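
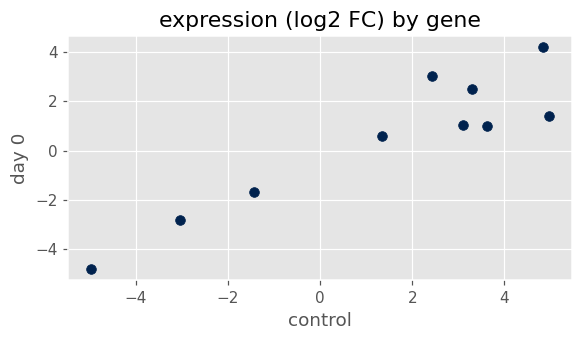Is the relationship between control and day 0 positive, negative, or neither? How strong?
Points are positively correlated; strong (|r| ≈ 0.9).

positive, strong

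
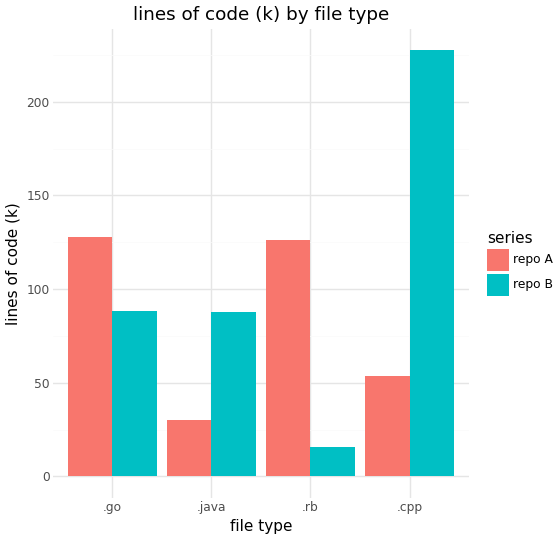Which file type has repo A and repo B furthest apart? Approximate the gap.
.cpp, ≈ 160 k

.cpp: repo A ≈ 60, repo B ≈ 220 → gap ≈ 160. Next-largest (.rb) is only ≈ 100.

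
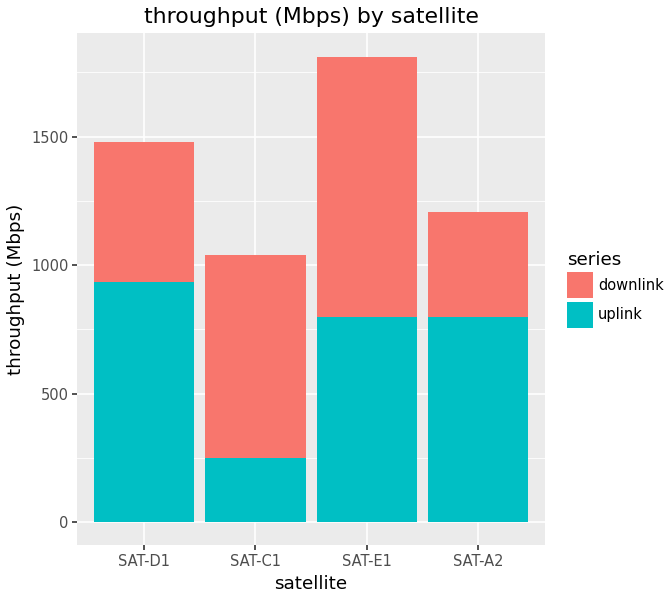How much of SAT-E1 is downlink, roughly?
≈ 1000

downlink top ≈ 1800, bottom ≈ 800; segment ≈ 1000.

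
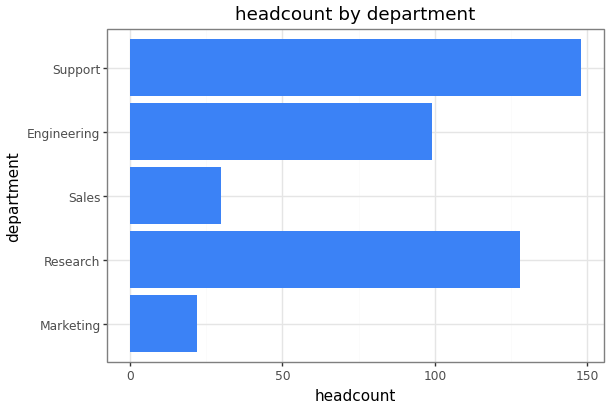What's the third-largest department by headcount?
Engineering

Top 4: Support ≈ 140, Research ≈ 120, Engineering ≈ 100, Sales ≈ 40.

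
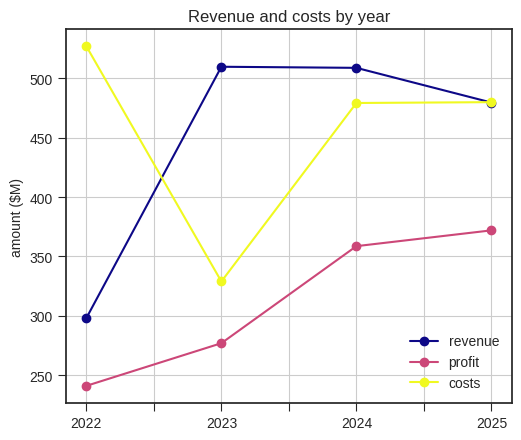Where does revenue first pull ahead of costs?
2023

2022: revenue ≈ 300 vs costs ≈ 525 (not yet); 2023: revenue ≈ 500 vs costs ≈ 325 (first crossover).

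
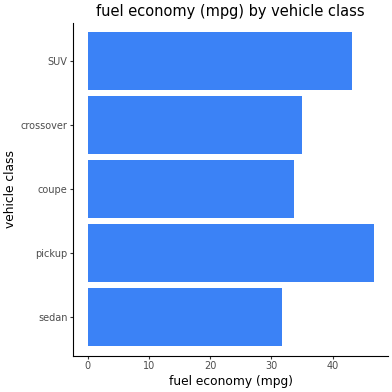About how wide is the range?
≈ 15

Max pickup ≈ 45, min sedan ≈ 30; range ≈ 15.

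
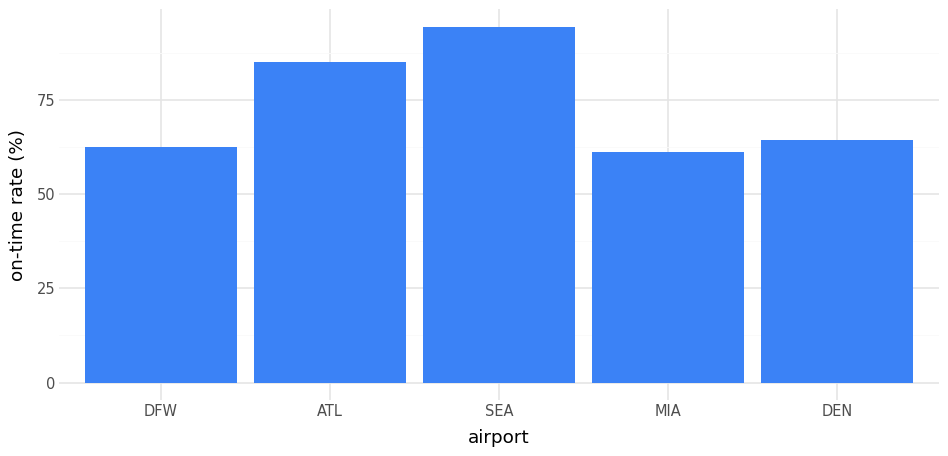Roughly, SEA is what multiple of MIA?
≈ 1.5×

SEA ≈ 90, MIA ≈ 60; 90/60 ≈ 1.5.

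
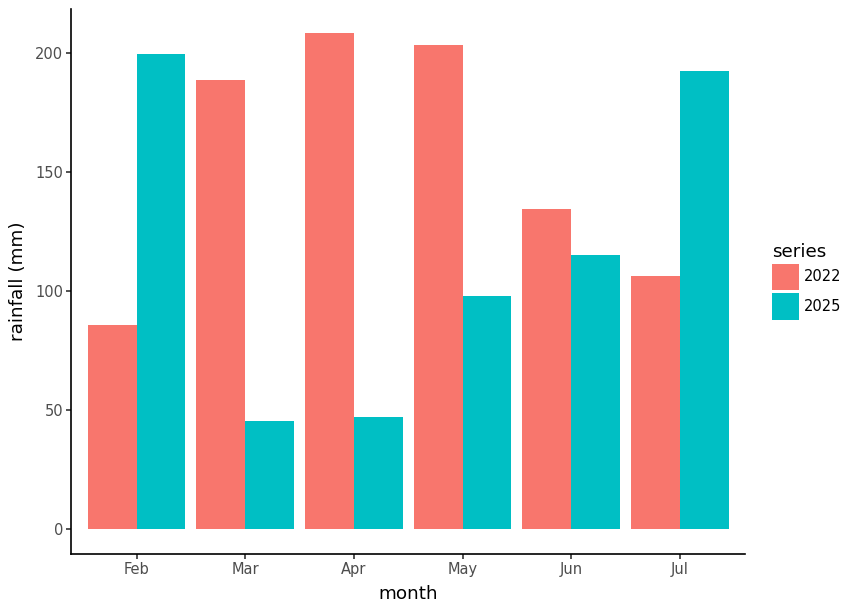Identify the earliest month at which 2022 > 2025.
Mar

Feb: 2022 ≈ 80 vs 2025 ≈ 200 (not yet); Mar: 2022 ≈ 180 vs 2025 ≈ 40 (first crossover).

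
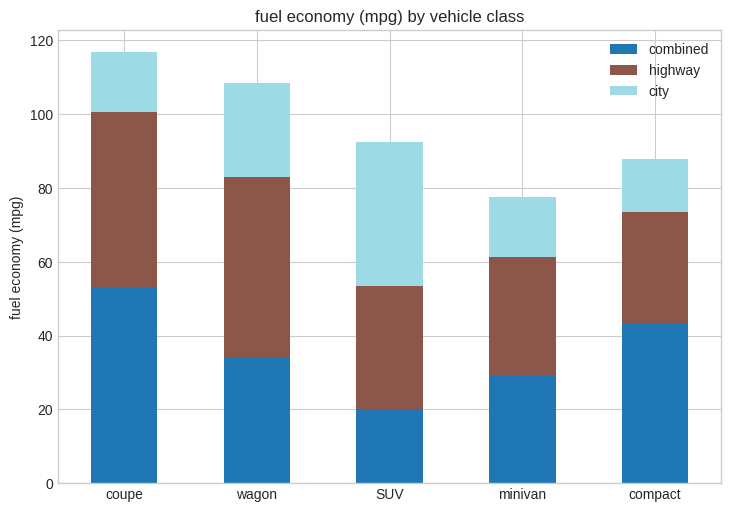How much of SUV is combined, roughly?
combined top ≈ 20, bottom ≈ 0; segment ≈ 20.

≈ 20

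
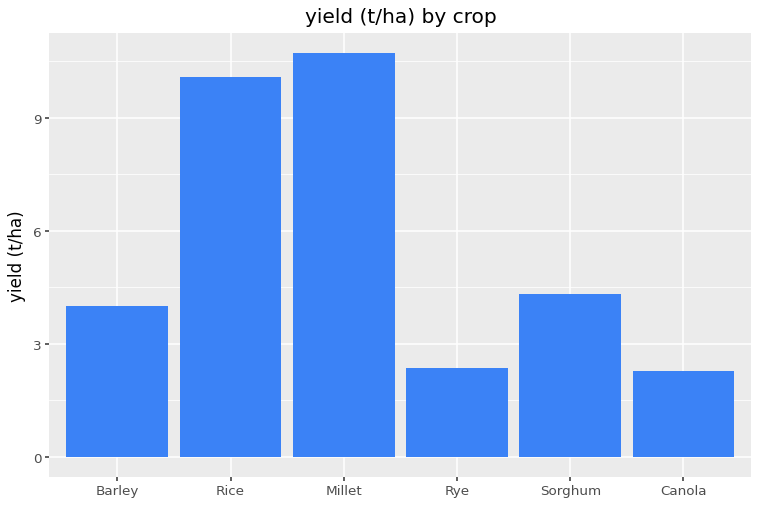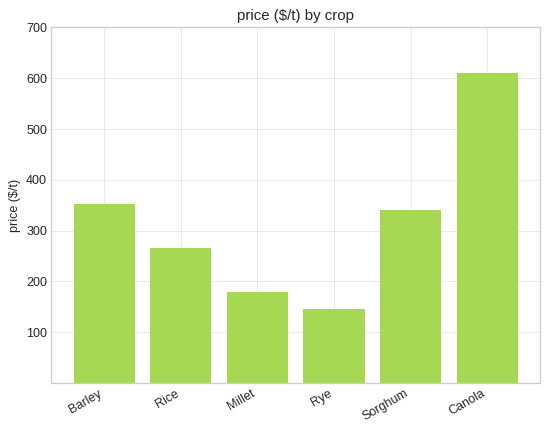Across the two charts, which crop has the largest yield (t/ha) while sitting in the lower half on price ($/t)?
Chart 2 median price ($/t) ≈ 300; below-median crops: Rice, Millet, Rye. Among those, Millet has the highest yield (t/ha) (≈ 11).

Millet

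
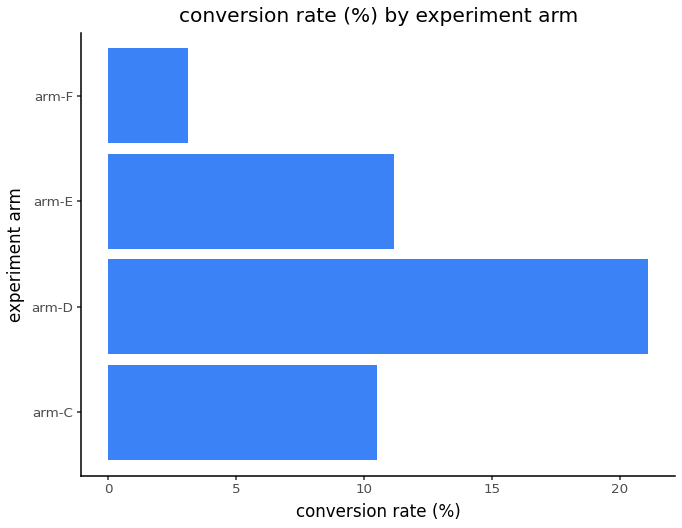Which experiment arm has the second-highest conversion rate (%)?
Top 3: arm-D ≈ 22, arm-E ≈ 12, arm-C ≈ 10.

arm-E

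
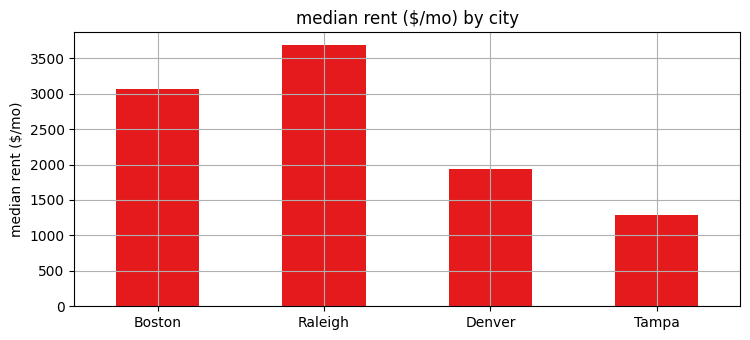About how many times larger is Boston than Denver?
≈ 1.5×

Boston ≈ 3000, Denver ≈ 2000; 3000/2000 ≈ 1.5.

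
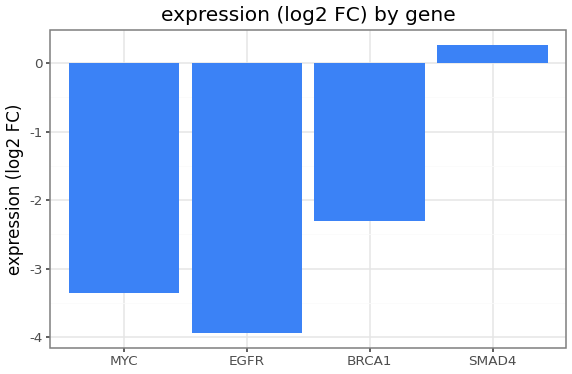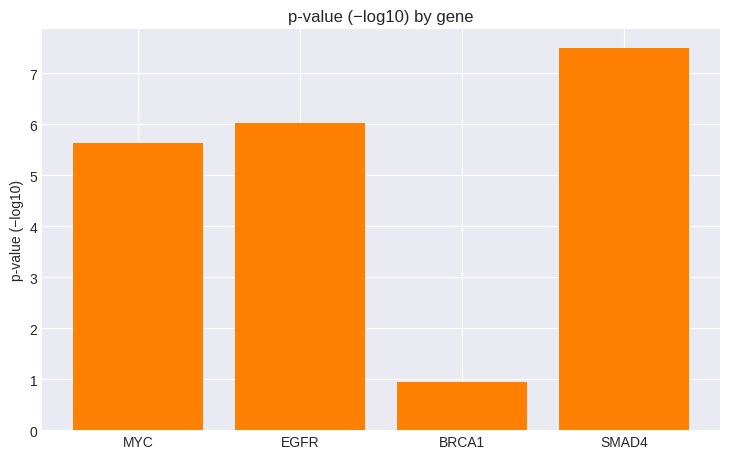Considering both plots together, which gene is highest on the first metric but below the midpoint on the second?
Chart 2 median p-value (−log10) ≈ 6; below-median genes: MYC, BRCA1. Among those, BRCA1 has the highest expression (log2 FC) (≈ -2.3).

BRCA1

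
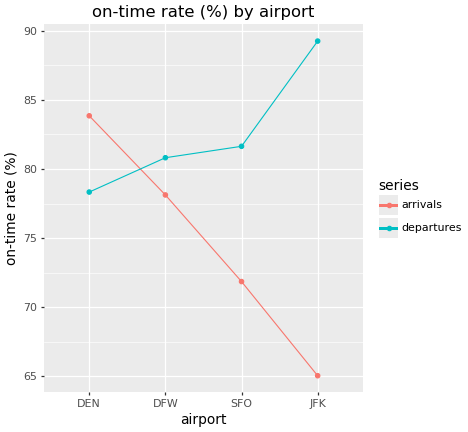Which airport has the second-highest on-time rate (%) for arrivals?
Top 3 for arrivals: DEN ≈ 85, DFW ≈ 80, SFO ≈ 70.

DFW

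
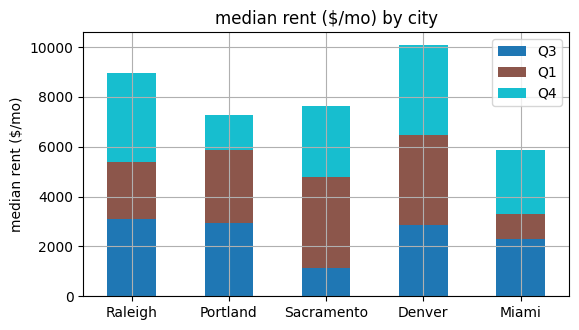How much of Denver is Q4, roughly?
≈ 4000

Q4 top ≈ 10000, bottom ≈ 6000; segment ≈ 4000.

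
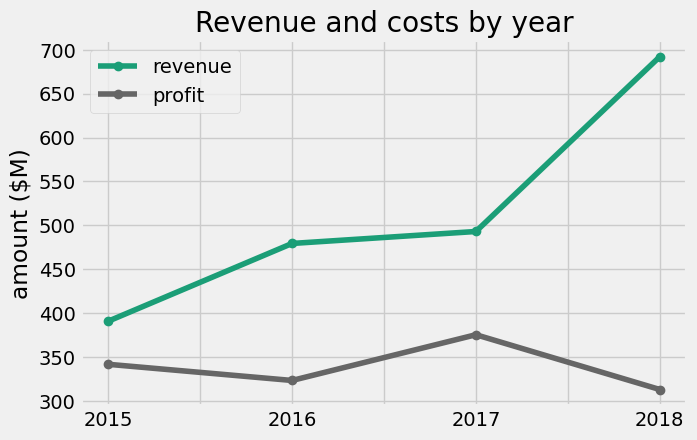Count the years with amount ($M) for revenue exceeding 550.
Above 550: 2018.

1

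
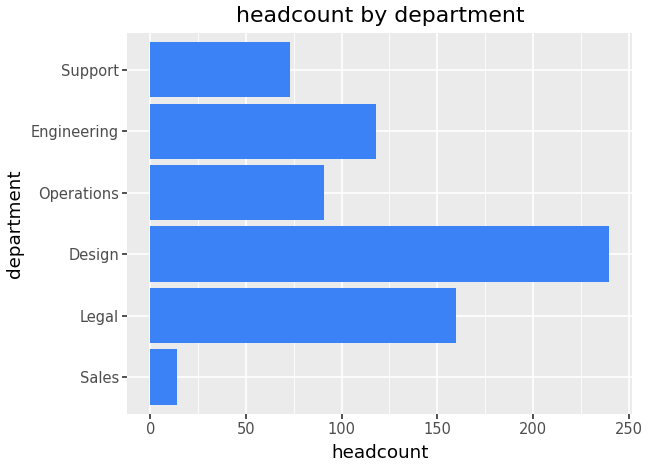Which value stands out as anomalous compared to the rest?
Design ≈ 240; the rest sit between ≈ 20 and ≈ 160.

Design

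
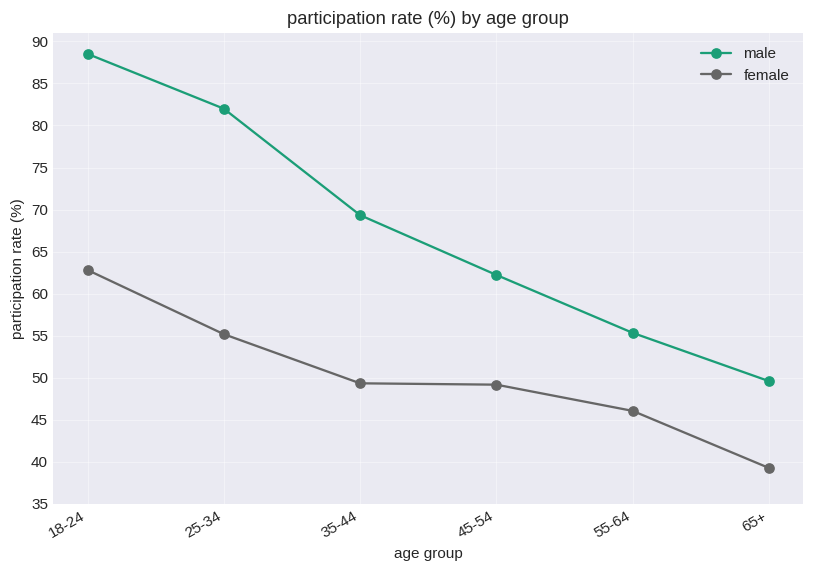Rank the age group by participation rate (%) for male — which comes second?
25-34

Top 3 for male: 18-24 ≈ 90, 25-34 ≈ 80, 35-44 ≈ 70.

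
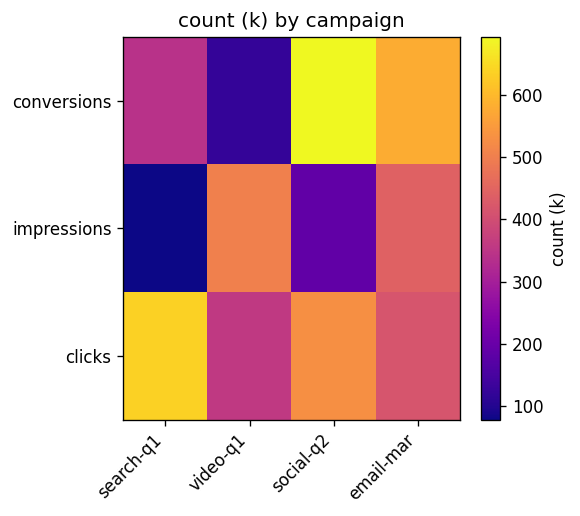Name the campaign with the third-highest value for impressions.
social-q2

Top 4 for impressions: video-q1 ≈ 500, email-mar ≈ 400, social-q2 ≈ 200, search-q1 ≈ 100.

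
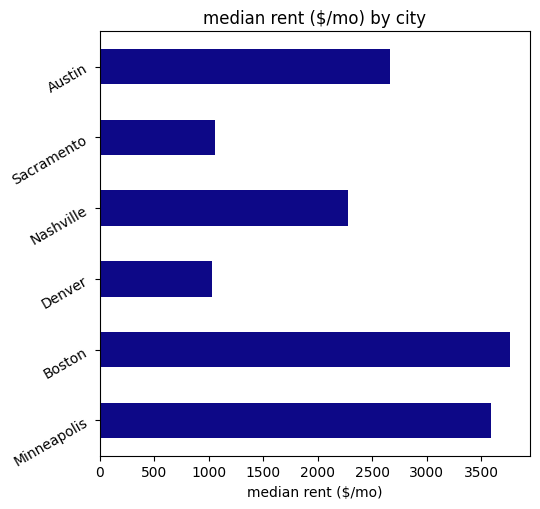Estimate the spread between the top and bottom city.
Max Boston ≈ 4000, min Denver ≈ 1000; range ≈ 3000.

≈ 3000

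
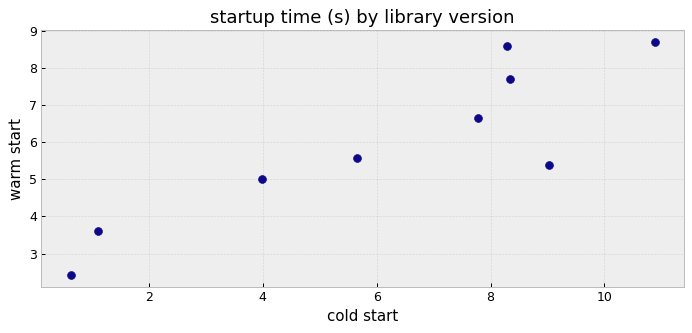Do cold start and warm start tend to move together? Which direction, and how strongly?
Points are positively correlated; strong (|r| ≈ 0.9).

positive, strong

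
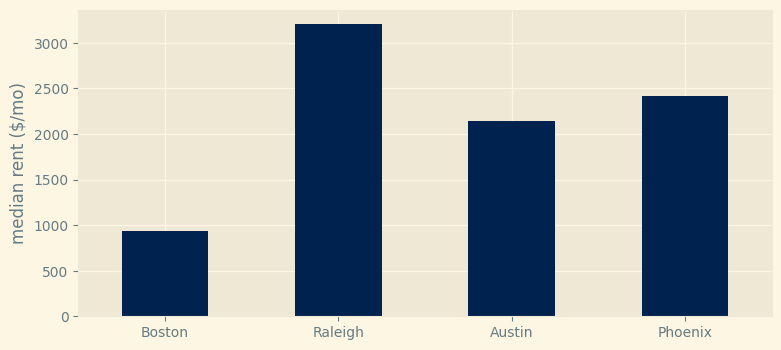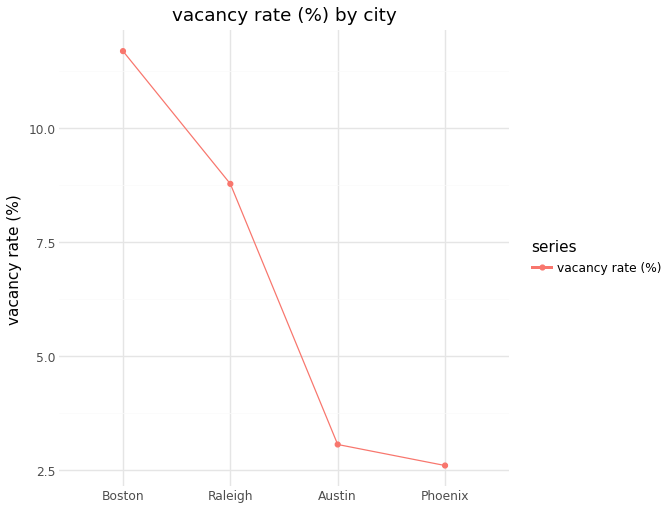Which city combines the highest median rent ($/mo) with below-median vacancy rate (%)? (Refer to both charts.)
Chart 2 median vacancy rate (%) ≈ 6; below-median cities: Austin, Phoenix. Among those, Phoenix has the highest median rent ($/mo) (≈ 2500).

Phoenix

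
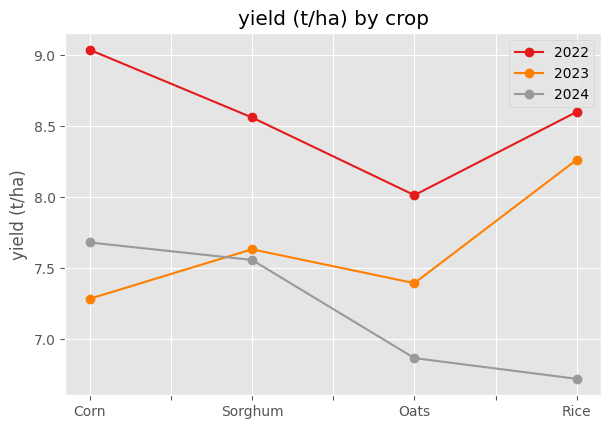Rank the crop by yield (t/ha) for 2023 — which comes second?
Top 3 for 2023: Rice ≈ 8.2, Sorghum ≈ 7.6, Oats ≈ 7.4.

Sorghum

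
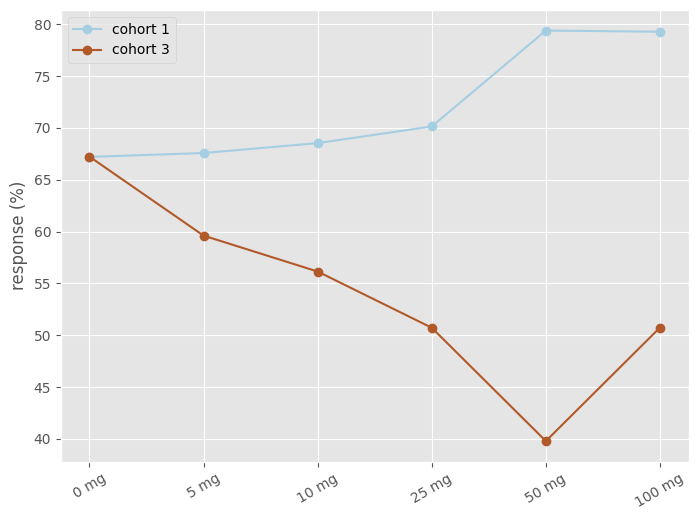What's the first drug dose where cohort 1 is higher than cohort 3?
5 mg

0 mg: cohort 1 ≈ 65 vs cohort 3 ≈ 65 (not yet); 5 mg: cohort 1 ≈ 70 vs cohort 3 ≈ 60 (first crossover).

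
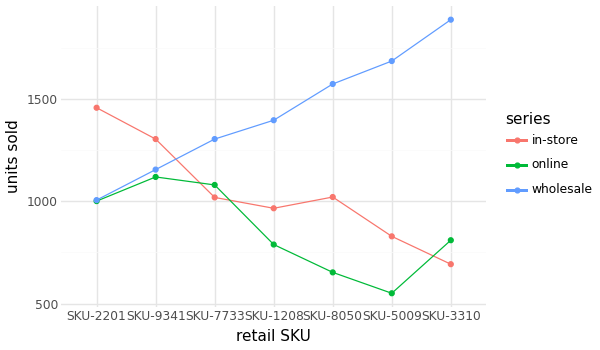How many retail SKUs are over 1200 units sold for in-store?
Above 1200: SKU-2201, SKU-9341.

2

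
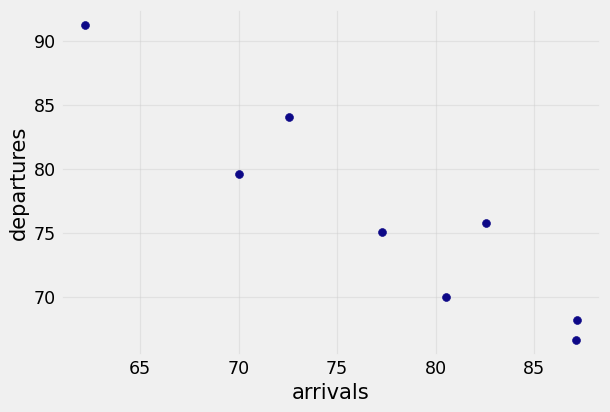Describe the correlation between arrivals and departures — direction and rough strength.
negative, strong

Points are negatively correlated; strong (|r| ≈ 0.9).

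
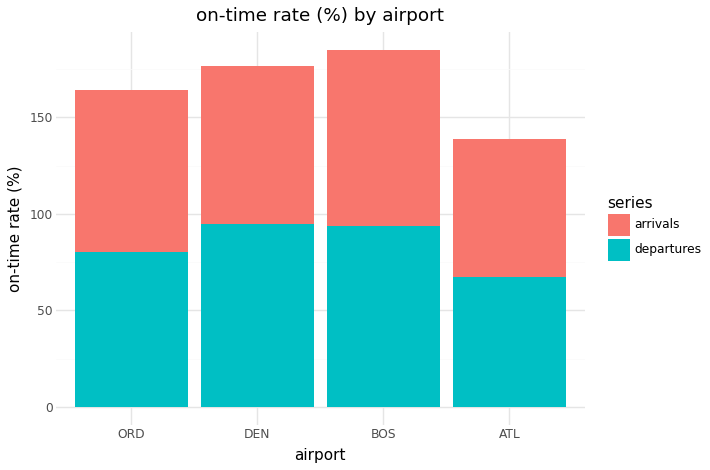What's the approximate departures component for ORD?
≈ 80

departures top ≈ 80, bottom ≈ 0; segment ≈ 80.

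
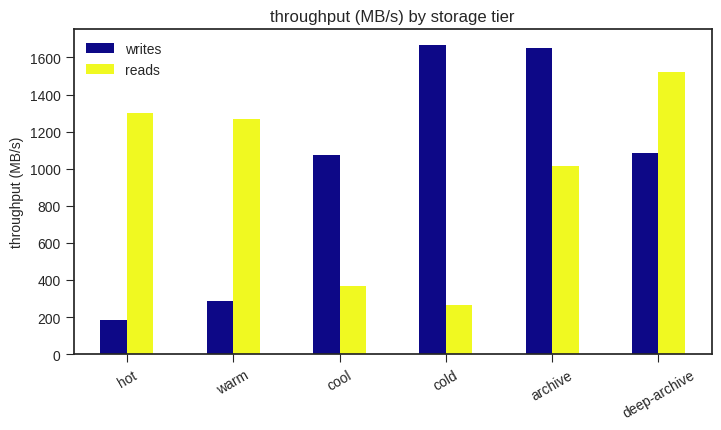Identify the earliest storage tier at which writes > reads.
warm: writes ≈ 200 vs reads ≈ 1200 (not yet); cool: writes ≈ 1000 vs reads ≈ 400 (first crossover).

cool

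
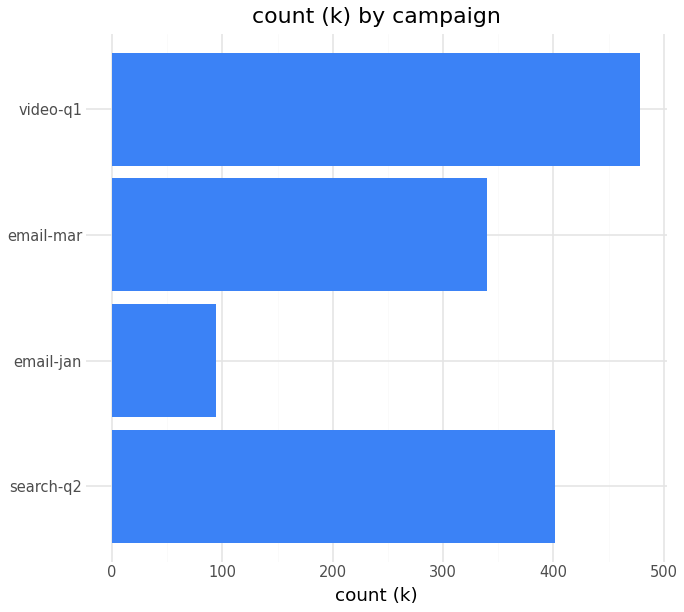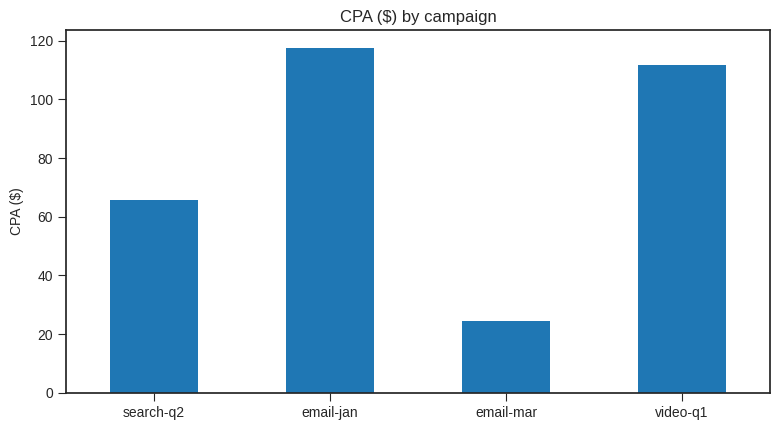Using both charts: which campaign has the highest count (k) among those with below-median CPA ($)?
Chart 2 median CPA ($) ≈ 80; below-median campaigns: search-q2, email-mar. Among those, search-q2 has the highest count (k) (≈ 400).

search-q2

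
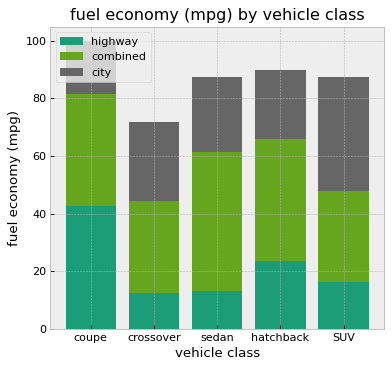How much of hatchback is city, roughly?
city top ≈ 90, bottom ≈ 70; segment ≈ 20.

≈ 20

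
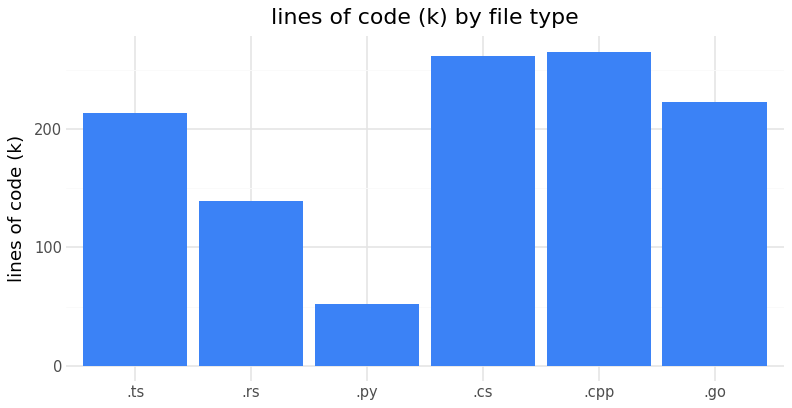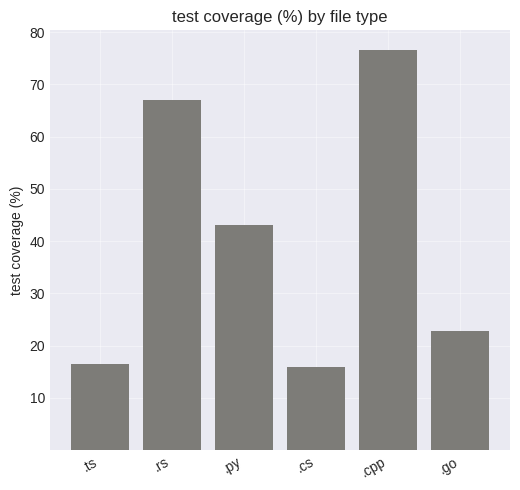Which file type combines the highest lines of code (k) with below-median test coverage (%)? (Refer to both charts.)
.cs

Chart 2 median test coverage (%) ≈ 30; below-median file types: .ts, .cs, .go. Among those, .cs has the highest lines of code (k) (≈ 250).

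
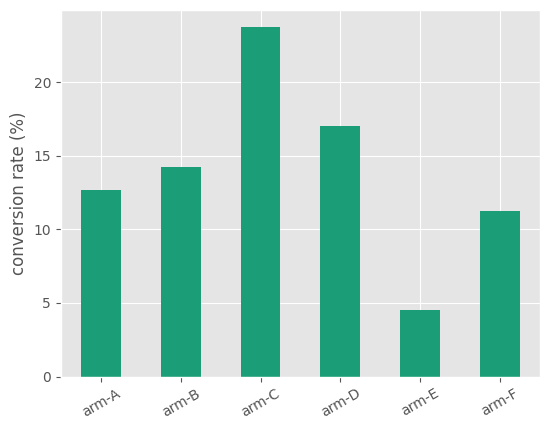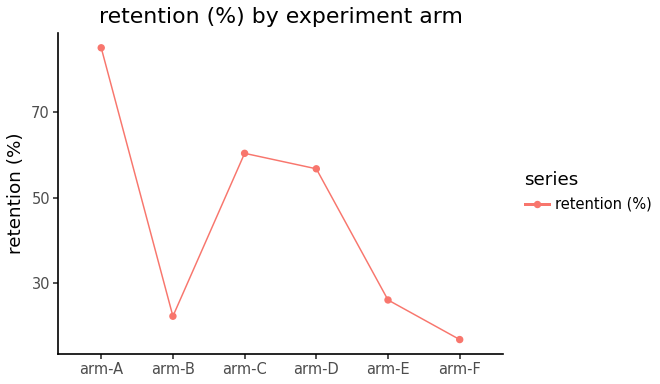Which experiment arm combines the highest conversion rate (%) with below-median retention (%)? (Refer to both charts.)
arm-B

Chart 2 median retention (%) ≈ 40; below-median experiment arms: arm-B, arm-E, arm-F. Among those, arm-B has the highest conversion rate (%) (≈ 15).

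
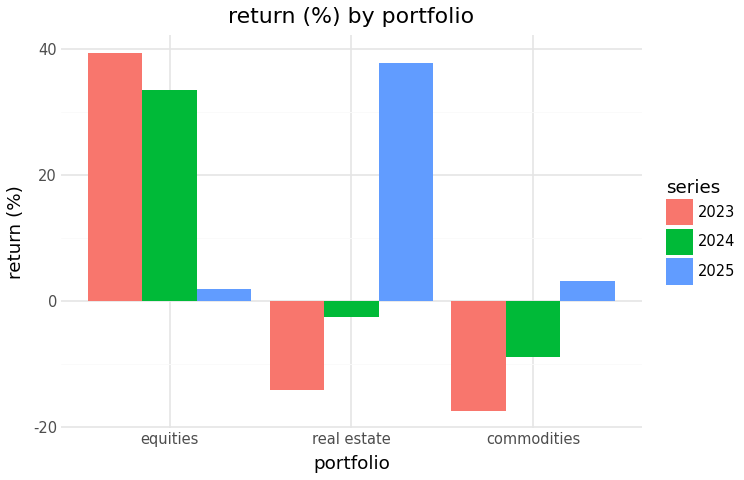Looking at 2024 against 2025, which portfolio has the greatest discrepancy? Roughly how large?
real estate, ≈ 45 %

real estate: 2024 ≈ -5, 2025 ≈ 40 → gap ≈ 45. Next-largest (equities) is only ≈ 35.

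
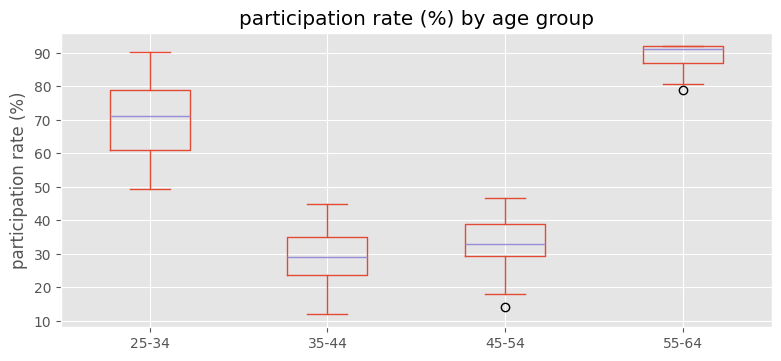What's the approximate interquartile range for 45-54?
Q3 ≈ 40, Q1 ≈ 30; IQR ≈ 10.

≈ 10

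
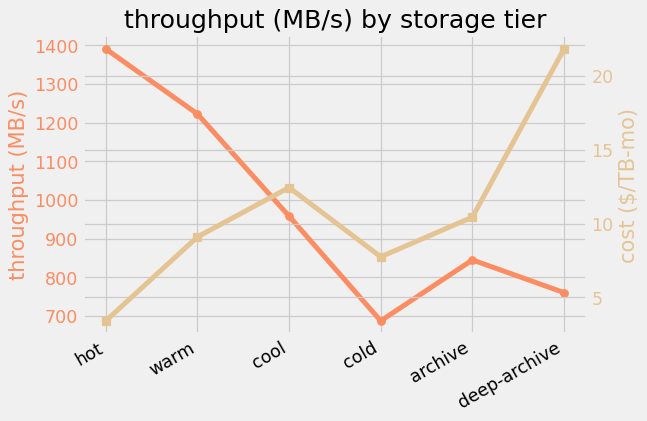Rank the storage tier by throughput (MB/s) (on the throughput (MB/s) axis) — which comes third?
Top 4 (on the throughput (MB/s) axis): hot ≈ 1400, warm ≈ 1200, cool ≈ 1000, archive ≈ 800.

cool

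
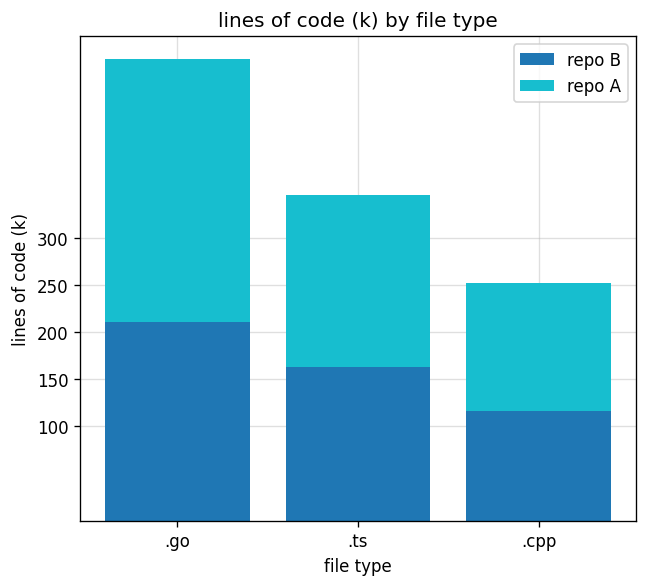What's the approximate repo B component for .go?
≈ 200

repo B top ≈ 200, bottom ≈ 0; segment ≈ 200.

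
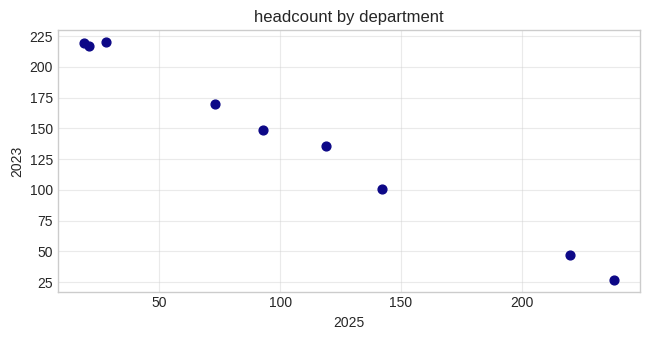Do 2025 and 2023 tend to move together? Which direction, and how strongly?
Points are negatively correlated; strong (|r| ≈ 1.0).

negative, strong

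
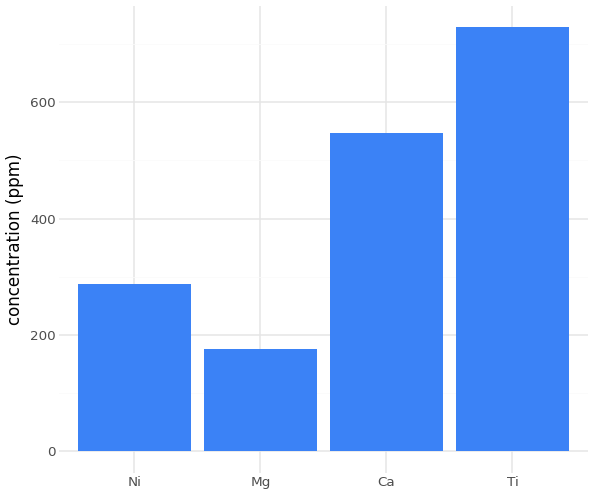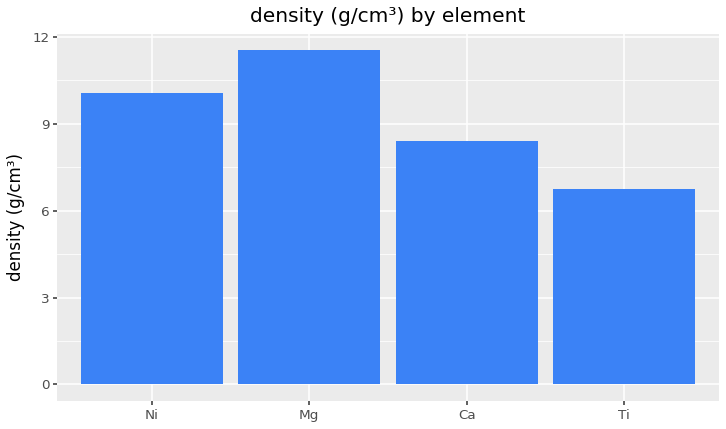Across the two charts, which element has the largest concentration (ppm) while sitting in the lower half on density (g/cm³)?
Ti

Chart 2 median density (g/cm³) ≈ 10; below-median elements: Ca, Ti. Among those, Ti has the highest concentration (ppm) (≈ 700).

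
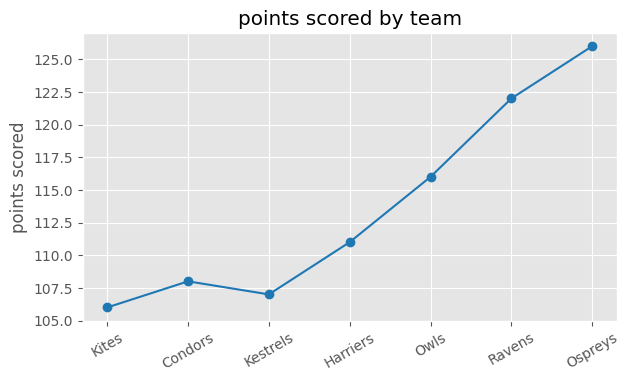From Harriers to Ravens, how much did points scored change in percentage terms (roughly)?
Harriers ≈ 112, Ravens ≈ 122; (122 − 112) / 112 ≈ +8.9%.

≈ +8.9%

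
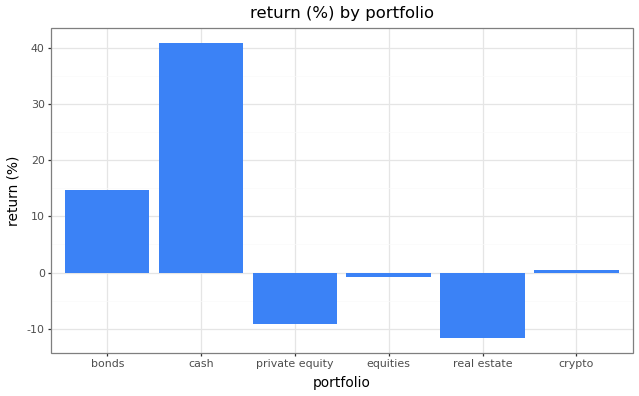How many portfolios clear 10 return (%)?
Above 10: bonds, cash.

2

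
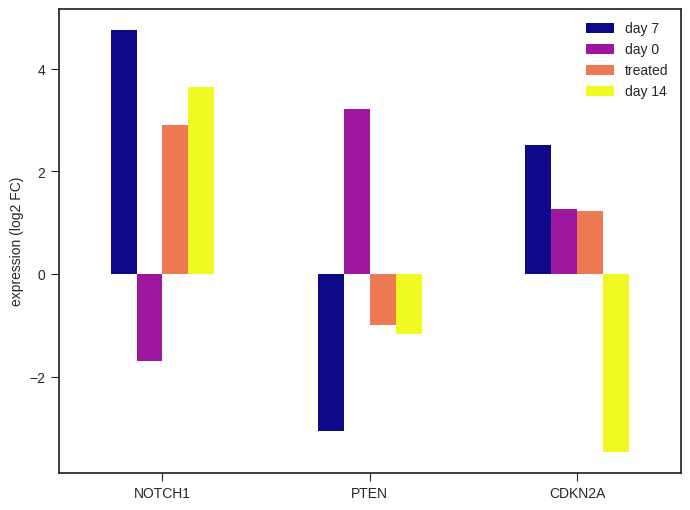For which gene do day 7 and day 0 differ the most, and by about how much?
NOTCH1: day 7 ≈ 5, day 0 ≈ -2 → gap ≈ 7. Next-largest (PTEN) is only ≈ 6.

NOTCH1, ≈ 7 log2 FC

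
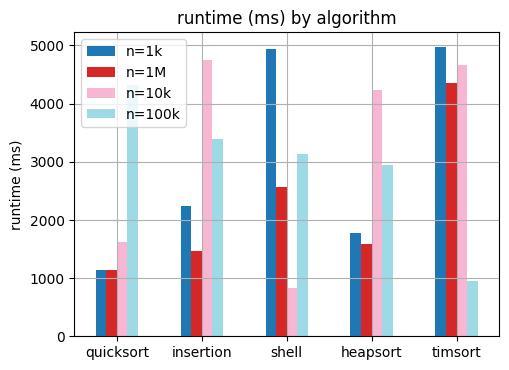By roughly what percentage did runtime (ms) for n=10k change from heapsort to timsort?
≈ +12.5%

heapsort ≈ 4000, timsort ≈ 4500; (4500 − 4000) / 4000 ≈ +12.5%.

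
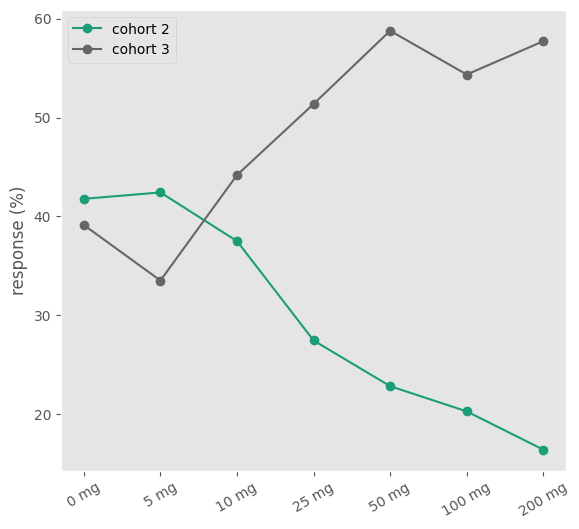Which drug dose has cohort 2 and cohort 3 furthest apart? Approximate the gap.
200 mg, ≈ 45 %

200 mg: cohort 2 ≈ 15, cohort 3 ≈ 60 → gap ≈ 45. Next-largest (50 mg) is only ≈ 35.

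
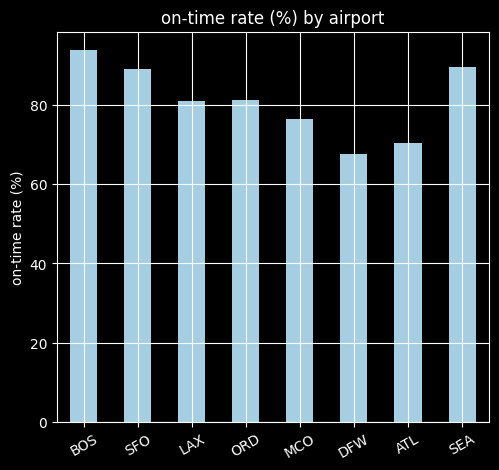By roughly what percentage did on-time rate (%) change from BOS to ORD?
≈ -11.1%

BOS ≈ 90, ORD ≈ 80; (80 − 90) / 90 ≈ -11.1%.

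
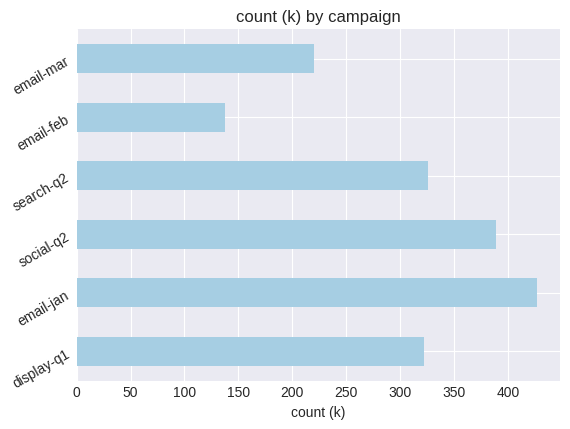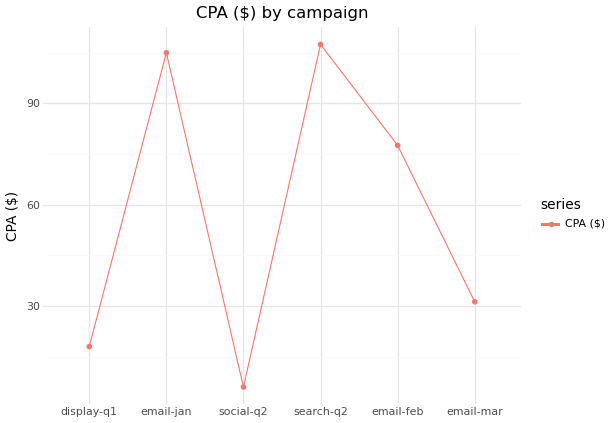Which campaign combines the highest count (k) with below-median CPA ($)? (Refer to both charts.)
Chart 2 median CPA ($) ≈ 50; below-median campaigns: display-q1, social-q2, email-mar. Among those, social-q2 has the highest count (k) (≈ 400).

social-q2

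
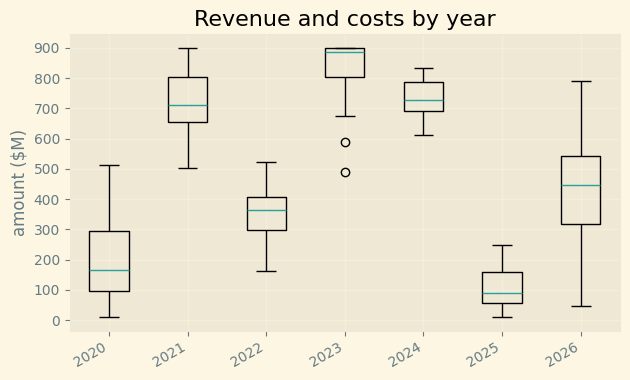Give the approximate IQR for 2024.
Q3 ≈ 800, Q1 ≈ 700; IQR ≈ 100.

≈ 100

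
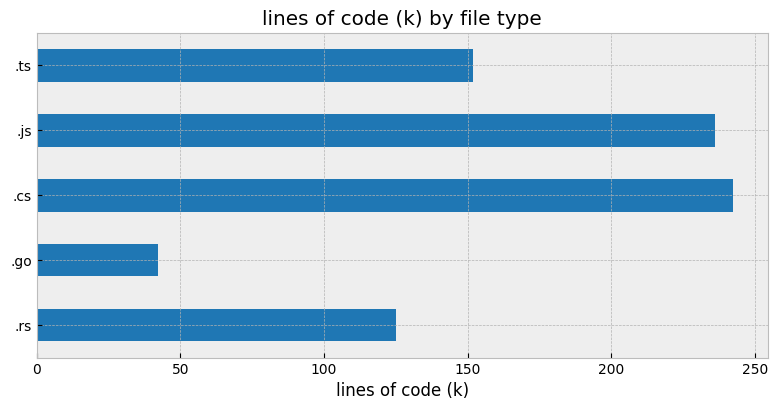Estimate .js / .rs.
≈ 1.8×

.js ≈ 225, .rs ≈ 125; 225/125 ≈ 1.8.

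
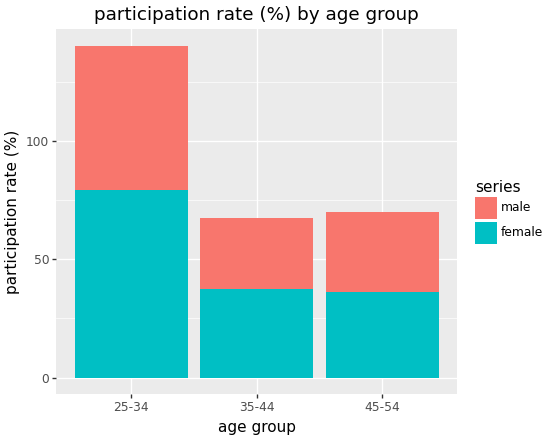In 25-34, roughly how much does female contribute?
≈ 80

female top ≈ 80, bottom ≈ 0; segment ≈ 80.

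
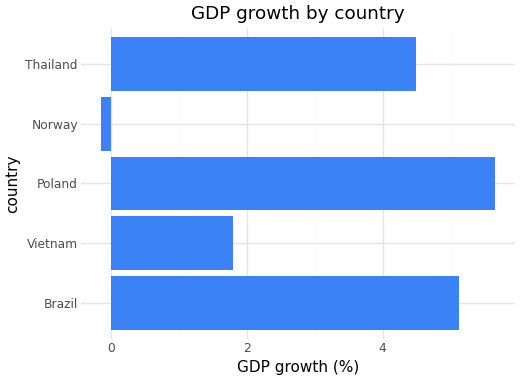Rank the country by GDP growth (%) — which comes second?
Top 3: Poland ≈ 5.5, Brazil ≈ 5.0, Thailand ≈ 4.5.

Brazil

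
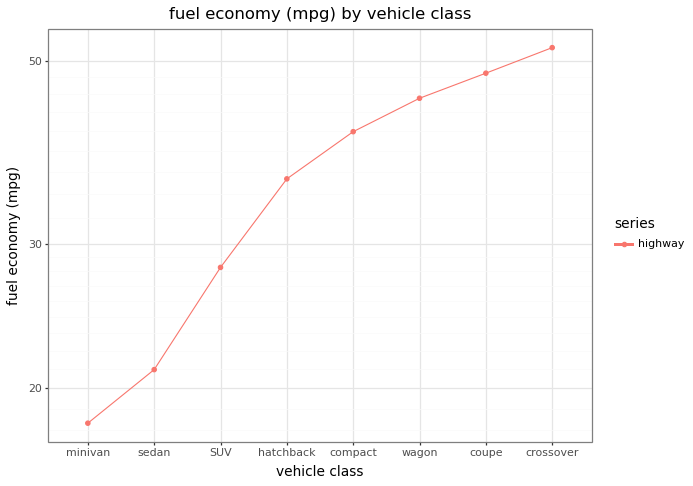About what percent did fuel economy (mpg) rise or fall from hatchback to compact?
hatchback ≈ 35, compact ≈ 40; (40 − 35) / 35 ≈ +14.3%.

≈ +14.3%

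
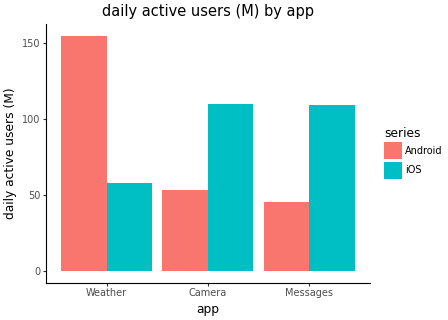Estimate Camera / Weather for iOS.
Camera ≈ 100, Weather ≈ 60; 100/60 ≈ 1.67.

≈ 1.67×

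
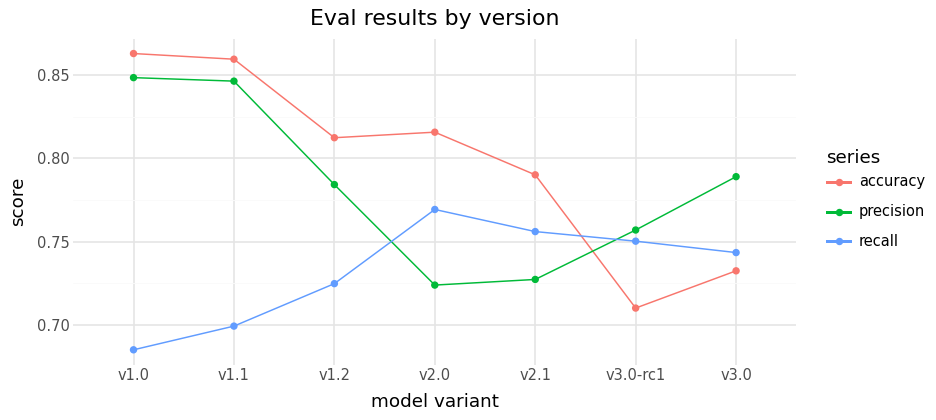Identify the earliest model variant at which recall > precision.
v2.0

v1.2: recall ≈ 0.72 vs precision ≈ 0.78 (not yet); v2.0: recall ≈ 0.76 vs precision ≈ 0.72 (first crossover).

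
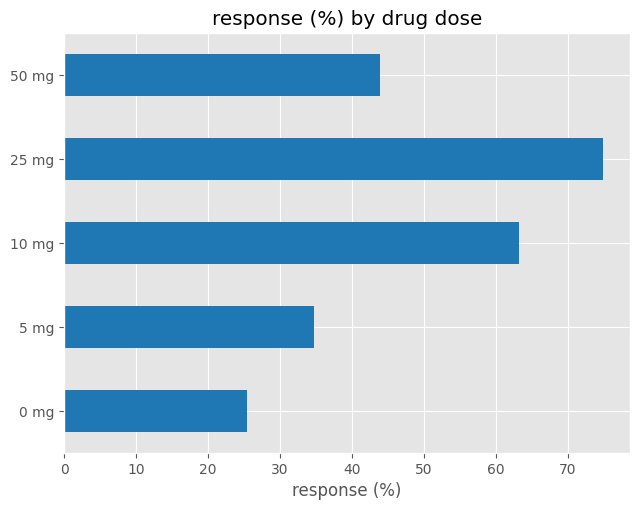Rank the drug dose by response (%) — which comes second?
Top 3: 25 mg ≈ 70, 10 mg ≈ 60, 50 mg ≈ 40.

10 mg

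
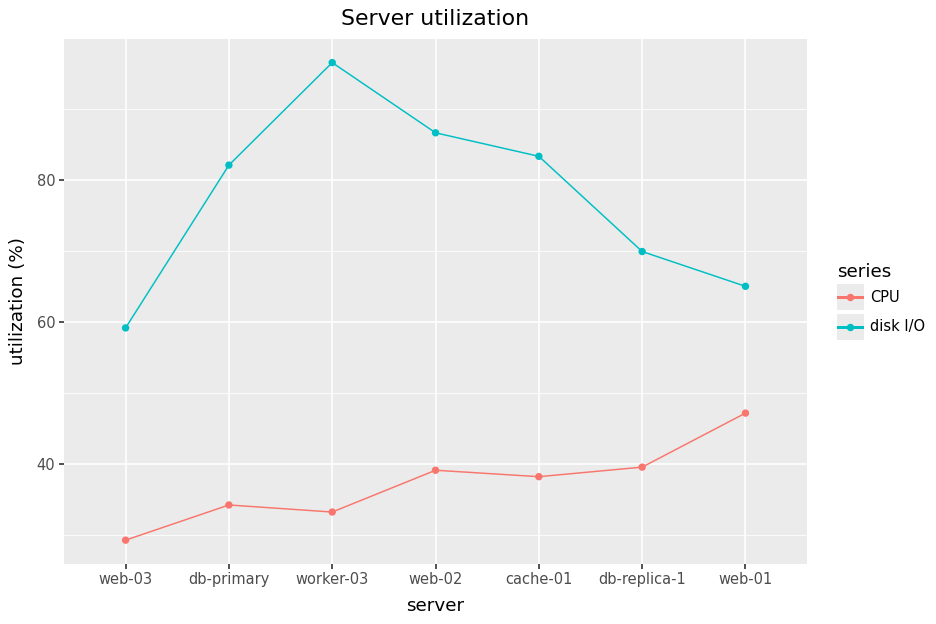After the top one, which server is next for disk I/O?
Top 3 for disk I/O: worker-03 ≈ 100, web-02 ≈ 90, cache-01 ≈ 80.

web-02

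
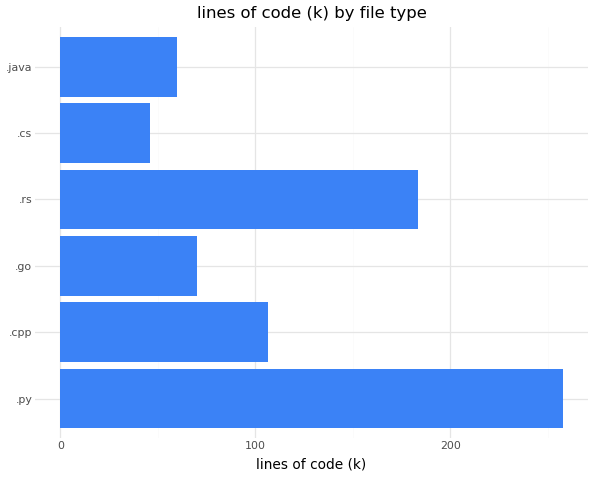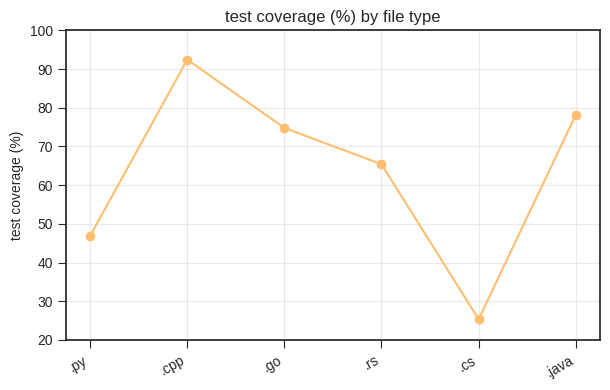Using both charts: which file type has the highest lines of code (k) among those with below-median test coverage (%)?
.py

Chart 2 median test coverage (%) ≈ 70; below-median file types: .py, .rs, .cs. Among those, .py has the highest lines of code (k) (≈ 250).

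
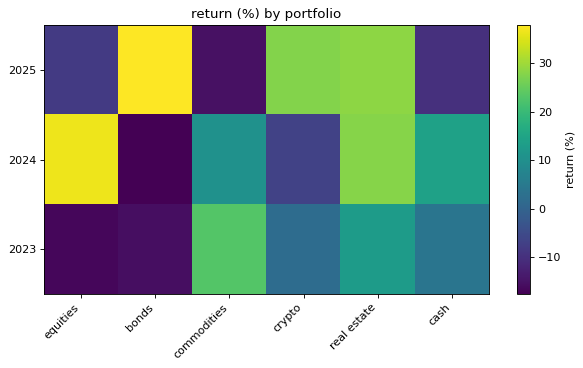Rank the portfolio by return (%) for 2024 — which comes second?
Top 3 for 2024: equities ≈ 35, real estate ≈ 30, cash ≈ 15.

real estate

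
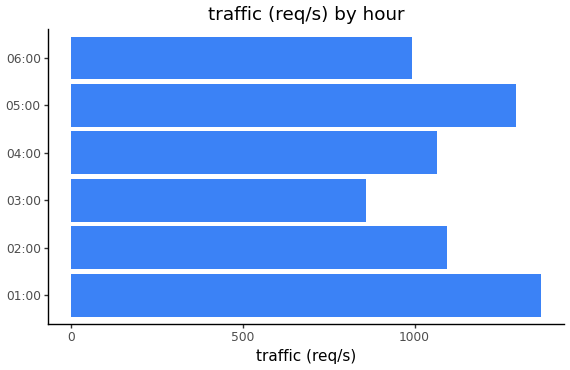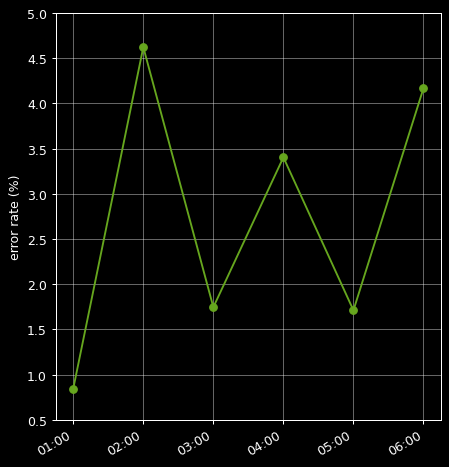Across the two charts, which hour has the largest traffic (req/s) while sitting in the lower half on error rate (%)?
01:00

Chart 2 median error rate (%) ≈ 2.5; below-median hours: 01:00, 03:00, 05:00. Among those, 01:00 has the highest traffic (req/s) (≈ 1400).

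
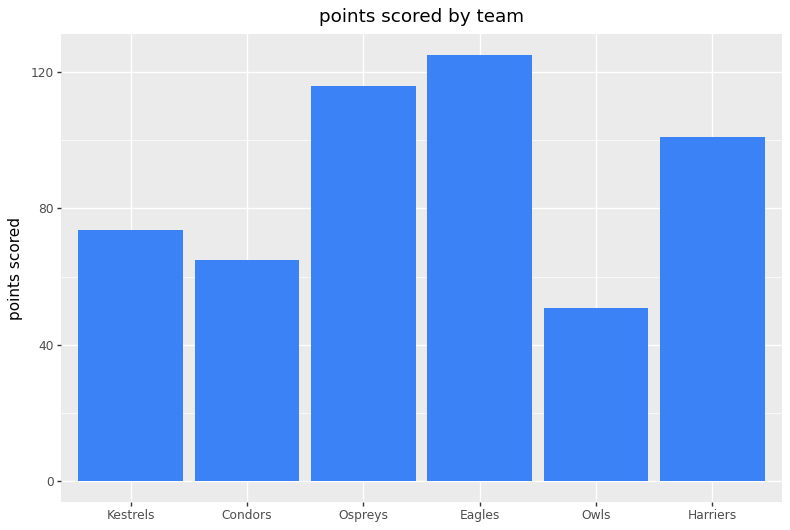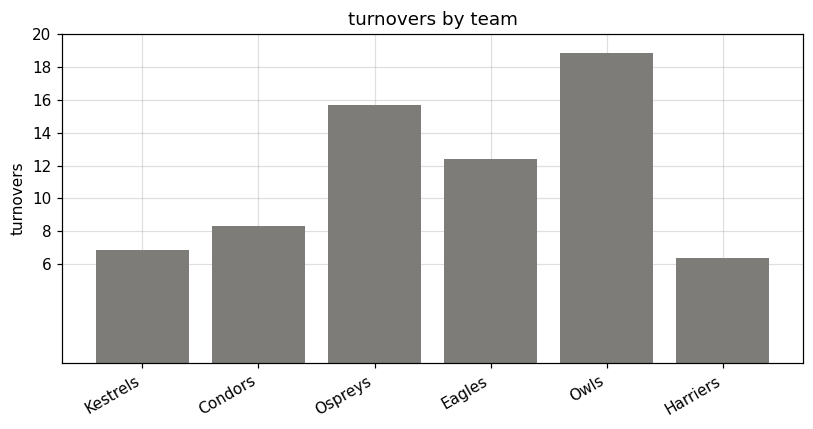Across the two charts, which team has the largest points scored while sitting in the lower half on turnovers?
Harriers

Chart 2 median turnovers ≈ 10; below-median teams: Kestrels, Condors, Harriers. Among those, Harriers has the highest points scored (≈ 100).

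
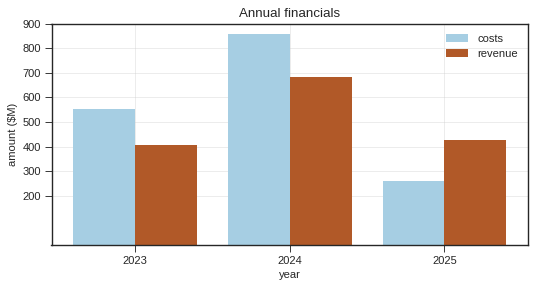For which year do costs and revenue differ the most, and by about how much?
2024, ≈ 200 $M

2024: costs ≈ 900, revenue ≈ 700 → gap ≈ 200. Next-largest (2025) is only ≈ 100.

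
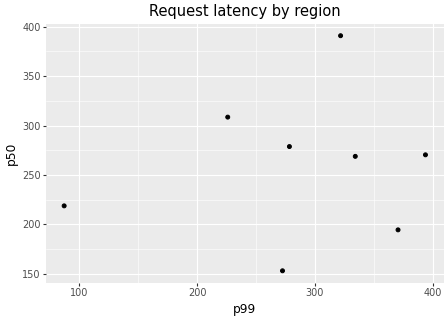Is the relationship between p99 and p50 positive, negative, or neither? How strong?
Points are roughly uncorrelated; weak (|r| ≈ 0.1).

no clear correlation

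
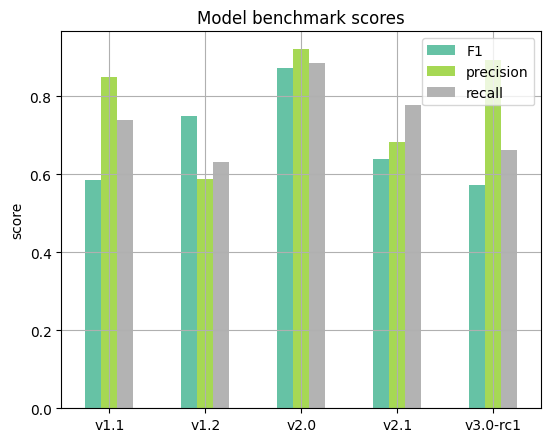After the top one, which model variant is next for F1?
v1.2

Top 3 for F1: v2.0 ≈ 0.9, v1.2 ≈ 0.7, v2.1 ≈ 0.6.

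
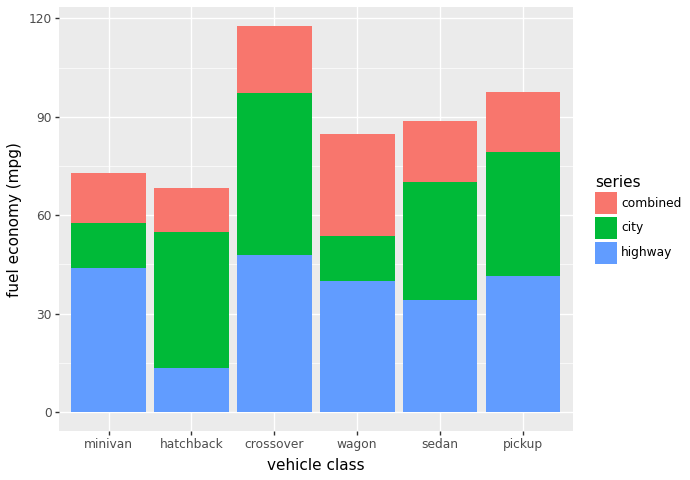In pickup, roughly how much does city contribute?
city top ≈ 80, bottom ≈ 40; segment ≈ 40.

≈ 40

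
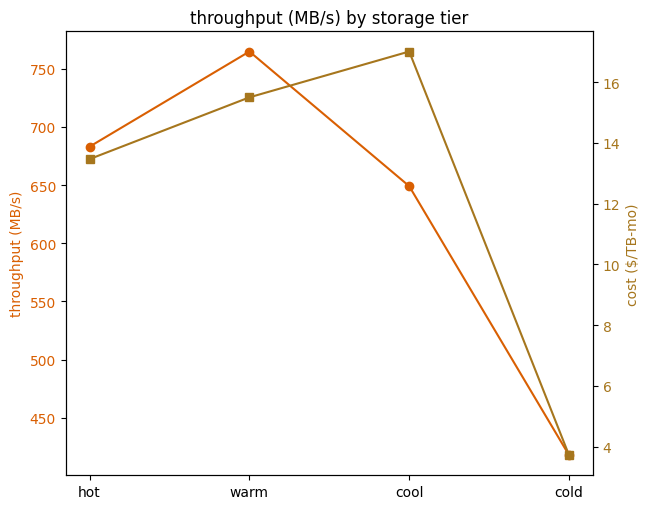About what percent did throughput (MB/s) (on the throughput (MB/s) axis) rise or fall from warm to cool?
warm ≈ 750, cool ≈ 650; (650 − 750) / 750 ≈ -13.3%.

≈ -13.3%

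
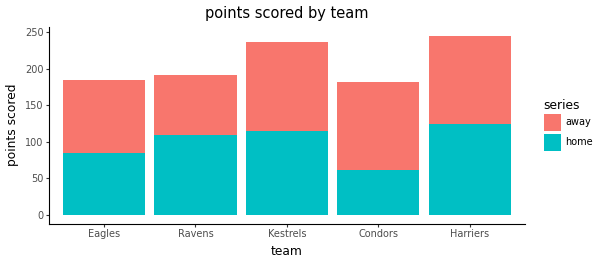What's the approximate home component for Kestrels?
home top ≈ 125, bottom ≈ 0; segment ≈ 125.

≈ 125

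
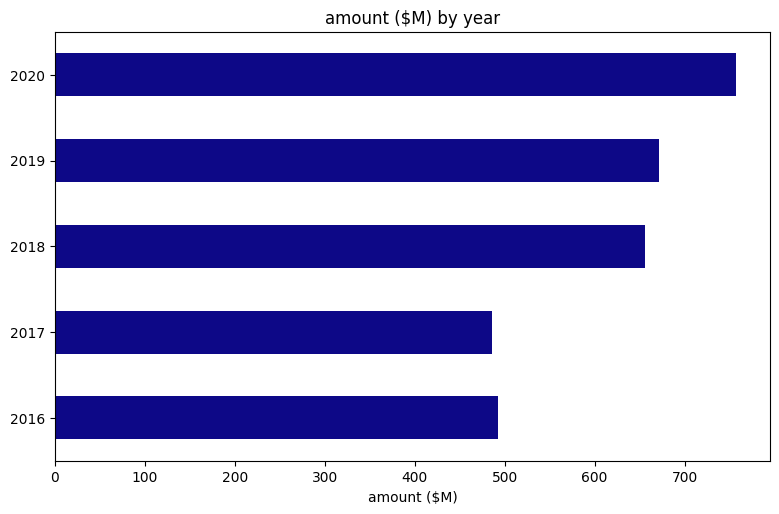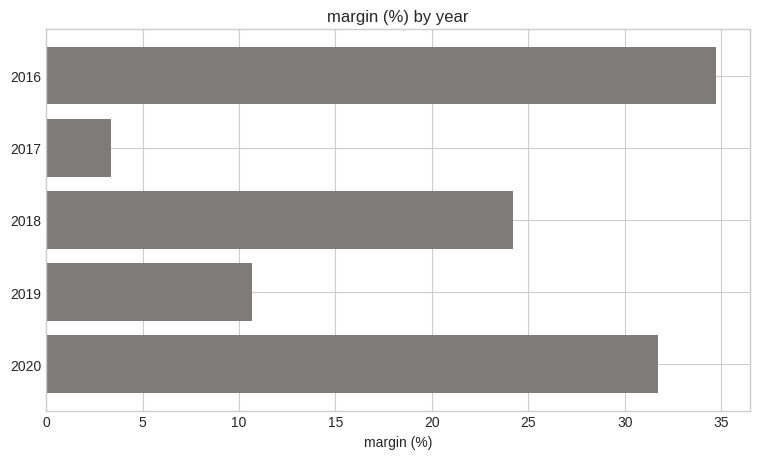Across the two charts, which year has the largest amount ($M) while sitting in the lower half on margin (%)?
Chart 2 median margin (%) ≈ 25; below-median years: 2017, 2019. Among those, 2019 has the highest amount ($M) (≈ 700).

2019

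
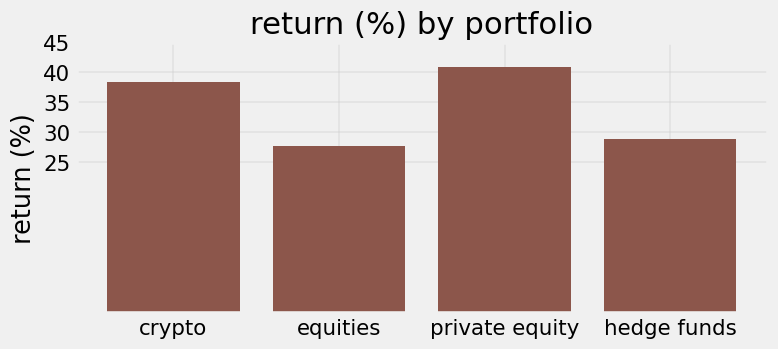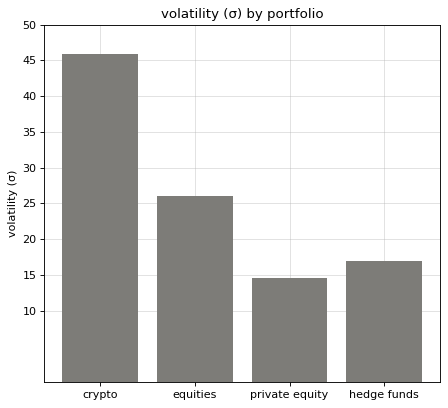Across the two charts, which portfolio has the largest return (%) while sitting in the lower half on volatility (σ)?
Chart 2 median volatility (σ) ≈ 20; below-median portfolios: private equity, hedge funds. Among those, private equity has the highest return (%) (≈ 40).

private equity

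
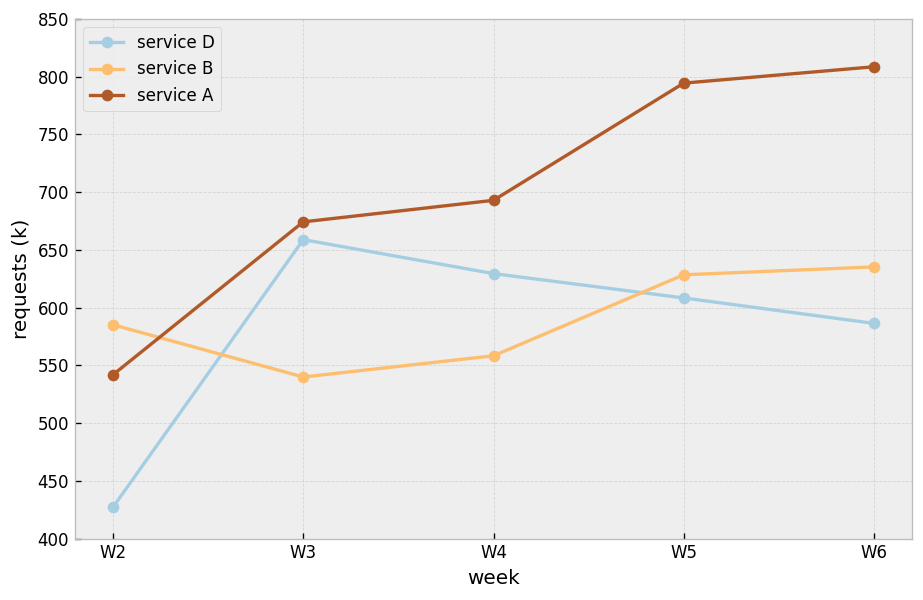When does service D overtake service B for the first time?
W2: service D ≈ 450 vs service B ≈ 600 (not yet); W3: service D ≈ 650 vs service B ≈ 550 (first crossover).

W3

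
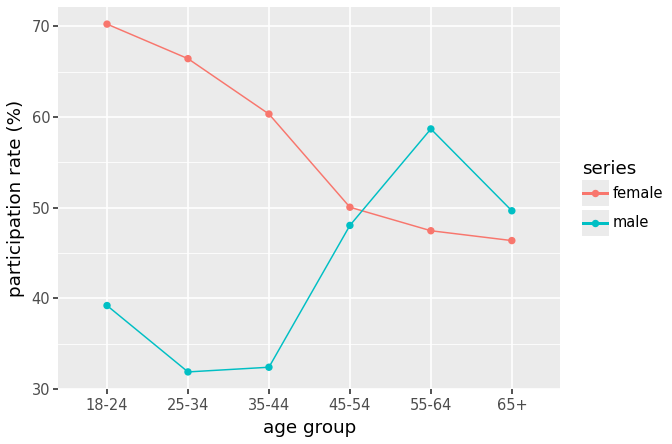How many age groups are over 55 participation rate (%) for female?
3

Above 55: 18-24, 25-34, 35-44.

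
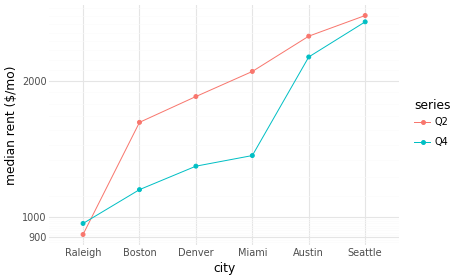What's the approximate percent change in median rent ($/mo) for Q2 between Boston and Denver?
Boston ≈ 1600, Denver ≈ 1800; (1800 − 1600) / 1600 ≈ +12.5%.

≈ +12.5%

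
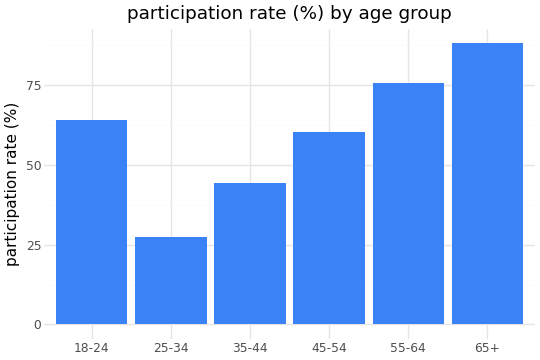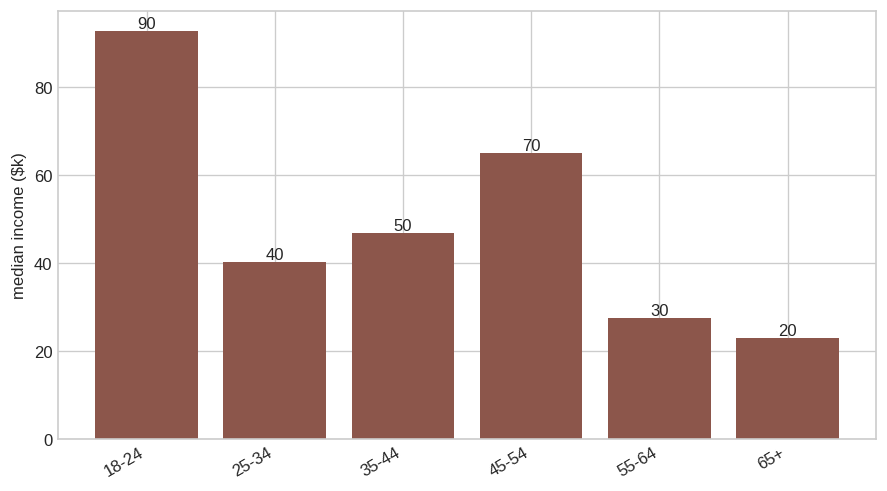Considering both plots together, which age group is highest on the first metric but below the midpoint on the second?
Chart 2 median median income ($k) ≈ 40; below-median age groups: 25-34, 55-64, 65+. Among those, 65+ has the highest participation rate (%) (≈ 90).

65+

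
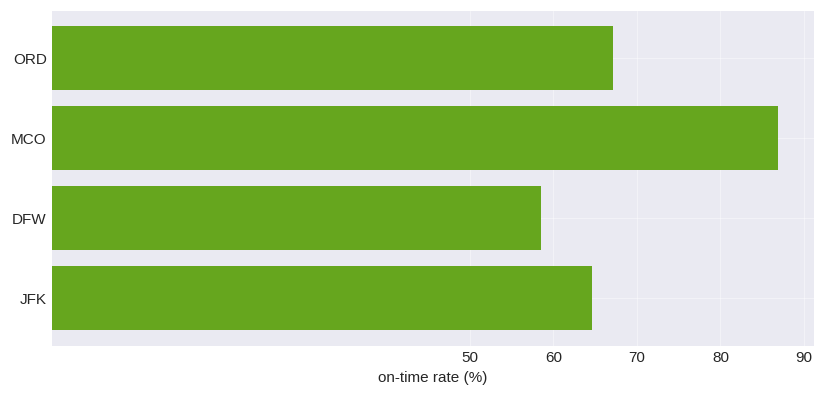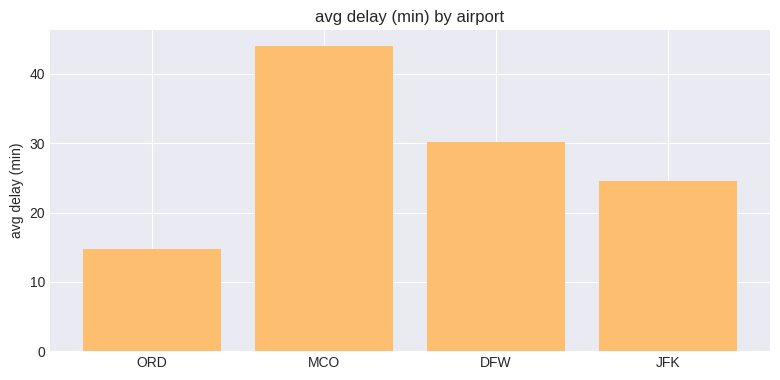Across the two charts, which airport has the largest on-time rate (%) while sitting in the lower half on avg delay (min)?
ORD

Chart 2 median avg delay (min) ≈ 25; below-median airports: ORD, JFK. Among those, ORD has the highest on-time rate (%) (≈ 70).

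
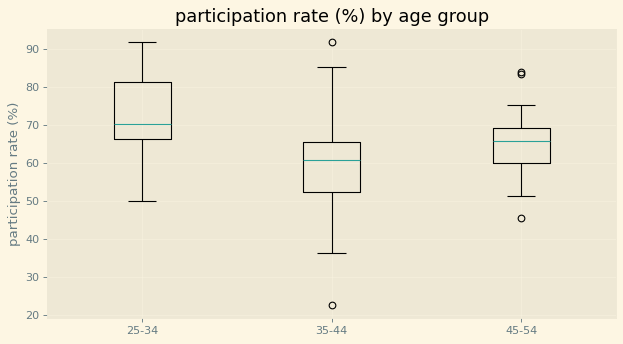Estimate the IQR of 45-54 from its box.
≈ 9

Q3 ≈ 69, Q1 ≈ 60; IQR ≈ 9.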